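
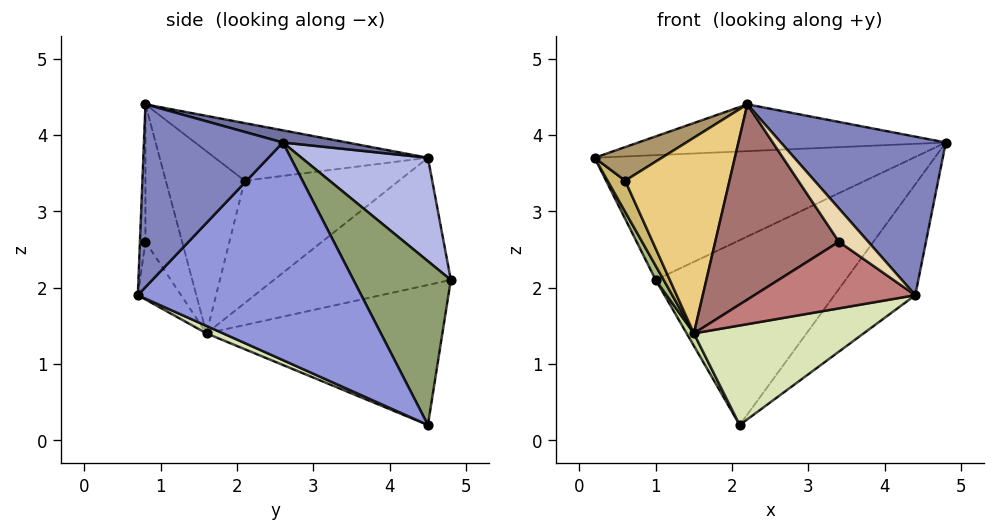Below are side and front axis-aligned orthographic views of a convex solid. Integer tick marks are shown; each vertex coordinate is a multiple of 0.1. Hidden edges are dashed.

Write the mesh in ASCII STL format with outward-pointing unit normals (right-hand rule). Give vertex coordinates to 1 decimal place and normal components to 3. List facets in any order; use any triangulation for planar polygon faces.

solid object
 facet normal 0.044 0.208 0.977
  outer loop
   vertex 2.2 0.8 4.4
   vertex 4.8 2.6 3.9
   vertex 0.2 4.5 3.7
  endloop
 endfacet
 facet normal 0.553 -0.656 0.513
  outer loop
   vertex 4.4 0.7 1.9
   vertex 4.8 2.6 3.9
   vertex 2.2 0.8 4.4
  endloop
 endfacet
 facet normal 0.837 0.303 -0.455
  outer loop
   vertex 4.4 0.7 1.9
   vertex 2.1 4.5 0.2
   vertex 4.8 2.6 3.9
  endloop
 endfacet
 facet normal 0.347 0.875 0.337
  outer loop
   vertex 1.0 4.8 2.1
   vertex 0.2 4.5 3.7
   vertex 4.8 2.6 3.9
  endloop
 endfacet
 facet normal 0.453 0.883 0.123
  outer loop
   vertex 1.0 4.8 2.1
   vertex 4.8 2.6 3.9
   vertex 2.1 4.5 0.2
  endloop
 endfacet
 facet normal -0.891 -0.040 -0.453
  outer loop
   vertex 1.5 1.6 1.4
   vertex 0.2 4.5 3.7
   vertex 1.0 4.8 2.1
  endloop
 endfacet
 facet normal -0.867 -0.027 -0.498
  outer loop
   vertex 1.5 1.6 1.4
   vertex 1.0 4.8 2.1
   vertex 2.1 4.5 0.2
  endloop
 endfacet
 facet normal 0.038 -0.389 -0.921
  outer loop
   vertex 1.5 1.6 1.4
   vertex 2.1 4.5 0.2
   vertex 4.4 0.7 1.9
  endloop
 endfacet
 facet normal -0.631 -0.199 0.750
  outer loop
   vertex 0.6 2.1 3.4
   vertex 2.2 0.8 4.4
   vertex 0.2 4.5 3.7
  endloop
 endfacet
 facet normal -0.916 -0.104 -0.386
  outer loop
   vertex 0.6 2.1 3.4
   vertex 0.2 4.5 3.7
   vertex 1.5 1.6 1.4
  endloop
 endfacet
 facet normal -0.602 -0.796 -0.072
  outer loop
   vertex 0.6 2.1 3.4
   vertex 1.5 1.6 1.4
   vertex 2.2 0.8 4.4
  endloop
 endfacet
 facet normal -0.183 -0.976 -0.122
  outer loop
   vertex 3.4 0.8 2.6
   vertex 4.4 0.7 1.9
   vertex 2.2 0.8 4.4
  endloop
 endfacet
 facet normal -0.279 -0.942 -0.186
  outer loop
   vertex 3.4 0.8 2.6
   vertex 2.2 0.8 4.4
   vertex 1.5 1.6 1.4
  endloop
 endfacet
 facet normal -0.253 -0.941 -0.227
  outer loop
   vertex 3.4 0.8 2.6
   vertex 1.5 1.6 1.4
   vertex 4.4 0.7 1.9
  endloop
 endfacet
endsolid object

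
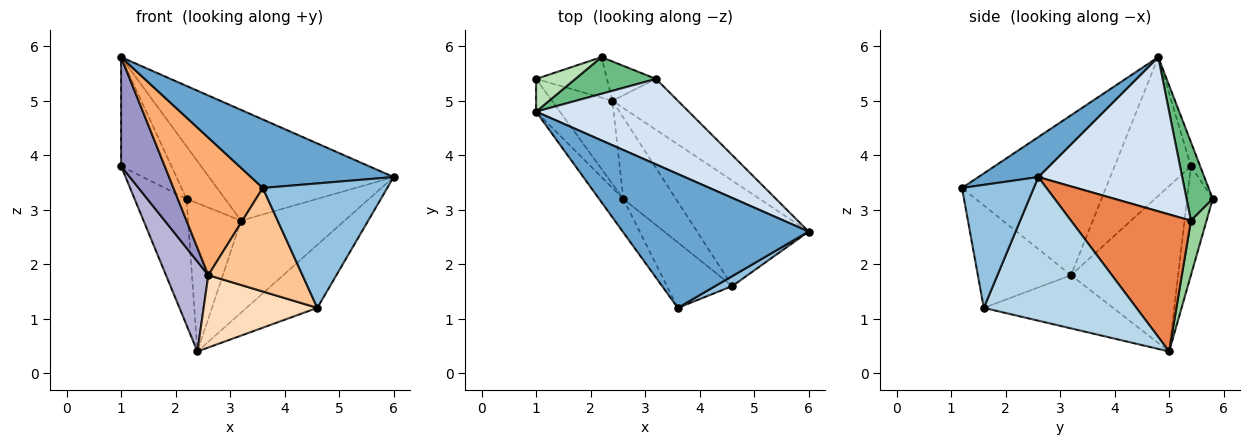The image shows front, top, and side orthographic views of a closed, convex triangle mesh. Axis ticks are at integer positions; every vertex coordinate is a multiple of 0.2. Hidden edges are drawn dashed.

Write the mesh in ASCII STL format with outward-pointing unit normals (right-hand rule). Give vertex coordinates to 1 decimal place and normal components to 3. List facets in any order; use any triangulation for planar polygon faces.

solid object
 facet normal 0.188 -0.447 0.874
  outer loop
   vertex 3.6 1.2 3.4
   vertex 6.0 2.6 3.6
   vertex 1.0 4.8 5.8
  endloop
 endfacet
 facet normal 0.498 -0.864 0.069
  outer loop
   vertex 4.6 1.6 1.2
   vertex 6.0 2.6 3.6
   vertex 3.6 1.2 3.4
  endloop
 endfacet
 facet normal 0.741 0.344 -0.576
  outer loop
   vertex 4.6 1.6 1.2
   vertex 2.4 5.0 0.4
   vertex 6.0 2.6 3.6
  endloop
 endfacet
 facet normal 0.525 0.674 0.520
  outer loop
   vertex 3.2 5.4 2.8
   vertex 1.0 4.8 5.8
   vertex 6.0 2.6 3.6
  endloop
 endfacet
 facet normal 0.712 0.615 -0.340
  outer loop
   vertex 3.2 5.4 2.8
   vertex 6.0 2.6 3.6
   vertex 2.4 5.0 0.4
  endloop
 endfacet
 facet normal -0.842 -0.523 -0.128
  outer loop
   vertex 2.6 3.2 1.8
   vertex 3.6 1.2 3.4
   vertex 1.0 4.8 5.8
  endloop
 endfacet
 facet normal -0.642 -0.648 -0.410
  outer loop
   vertex 2.6 3.2 1.8
   vertex 4.6 1.6 1.2
   vertex 3.6 1.2 3.4
  endloop
 endfacet
 facet normal -0.603 -0.530 -0.596
  outer loop
   vertex 2.6 3.2 1.8
   vertex 2.4 5.0 0.4
   vertex 4.6 1.6 1.2
  endloop
 endfacet
 facet normal 0.487 0.716 0.500
  outer loop
   vertex 2.2 5.8 3.2
   vertex 1.0 4.8 5.8
   vertex 3.2 5.4 2.8
  endloop
 endfacet
 facet normal 0.273 0.930 -0.246
  outer loop
   vertex 2.2 5.8 3.2
   vertex 3.2 5.4 2.8
   vertex 2.4 5.0 0.4
  endloop
 endfacet
 facet normal -0.173 0.943 0.283
  outer loop
   vertex 1.0 5.4 3.8
   vertex 1.0 4.8 5.8
   vertex 2.2 5.8 3.2
  endloop
 endfacet
 facet normal -0.426 0.862 -0.277
  outer loop
   vertex 1.0 5.4 3.8
   vertex 2.2 5.8 3.2
   vertex 2.4 5.0 0.4
  endloop
 endfacet
 facet normal -0.859 -0.491 -0.147
  outer loop
   vertex 1.0 5.4 3.8
   vertex 2.6 3.2 1.8
   vertex 1.0 4.8 5.8
  endloop
 endfacet
 facet normal -0.881 -0.348 -0.322
  outer loop
   vertex 1.0 5.4 3.8
   vertex 2.4 5.0 0.4
   vertex 2.6 3.2 1.8
  endloop
 endfacet
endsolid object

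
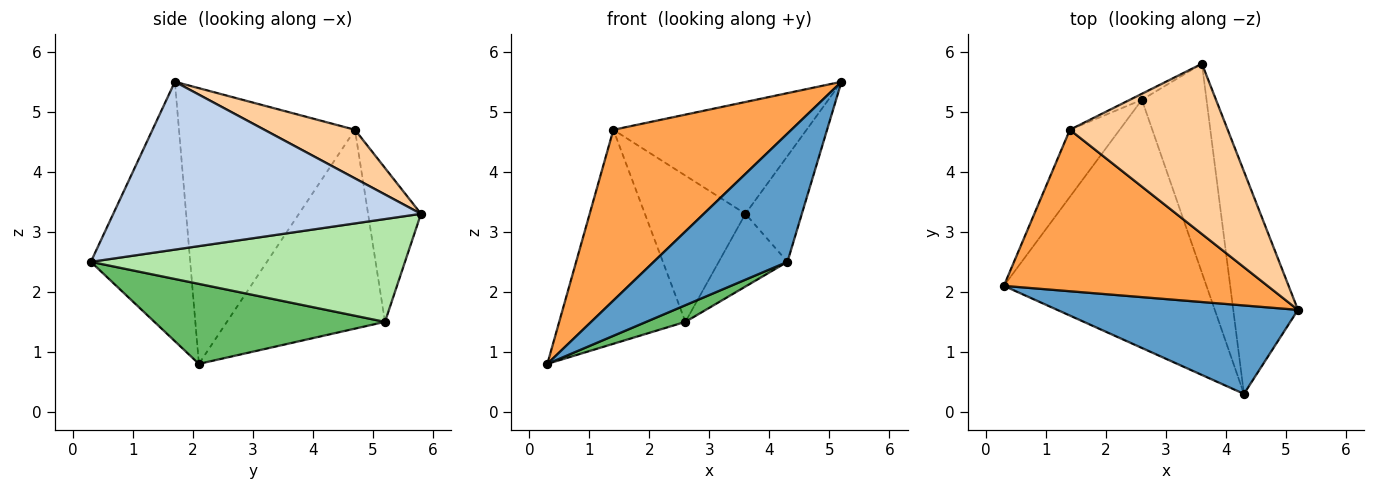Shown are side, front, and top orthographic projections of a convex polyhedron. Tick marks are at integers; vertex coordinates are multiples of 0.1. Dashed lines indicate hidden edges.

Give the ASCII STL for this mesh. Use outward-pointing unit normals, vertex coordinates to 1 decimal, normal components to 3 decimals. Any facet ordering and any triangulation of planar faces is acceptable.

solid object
 facet normal -0.522 -0.702 0.484
  outer loop
   vertex 4.3 0.3 2.5
   vertex 5.2 1.7 5.5
   vertex 0.3 2.1 0.8
  endloop
 endfacet
 facet normal 0.920 0.169 -0.355
  outer loop
   vertex 4.3 0.3 2.5
   vertex 3.6 5.8 3.3
   vertex 5.2 1.7 5.5
  endloop
 endfacet
 facet normal -0.583 -0.590 0.558
  outer loop
   vertex 1.4 4.7 4.7
   vertex 0.3 2.1 0.8
   vertex 5.2 1.7 5.5
  endloop
 endfacet
 facet normal 0.249 0.532 0.809
  outer loop
   vertex 1.4 4.7 4.7
   vertex 5.2 1.7 5.5
   vertex 3.6 5.8 3.3
  endloop
 endfacet
 facet normal 0.367 -0.062 -0.928
  outer loop
   vertex 2.6 5.2 1.5
   vertex 4.3 0.3 2.5
   vertex 0.3 2.1 0.8
  endloop
 endfacet
 facet normal 0.833 0.182 -0.523
  outer loop
   vertex 2.6 5.2 1.5
   vertex 3.6 5.8 3.3
   vertex 4.3 0.3 2.5
  endloop
 endfacet
 facet normal -0.767 0.612 -0.192
  outer loop
   vertex 2.6 5.2 1.5
   vertex 0.3 2.1 0.8
   vertex 1.4 4.7 4.7
  endloop
 endfacet
 facet normal -0.465 0.884 -0.036
  outer loop
   vertex 2.6 5.2 1.5
   vertex 1.4 4.7 4.7
   vertex 3.6 5.8 3.3
  endloop
 endfacet
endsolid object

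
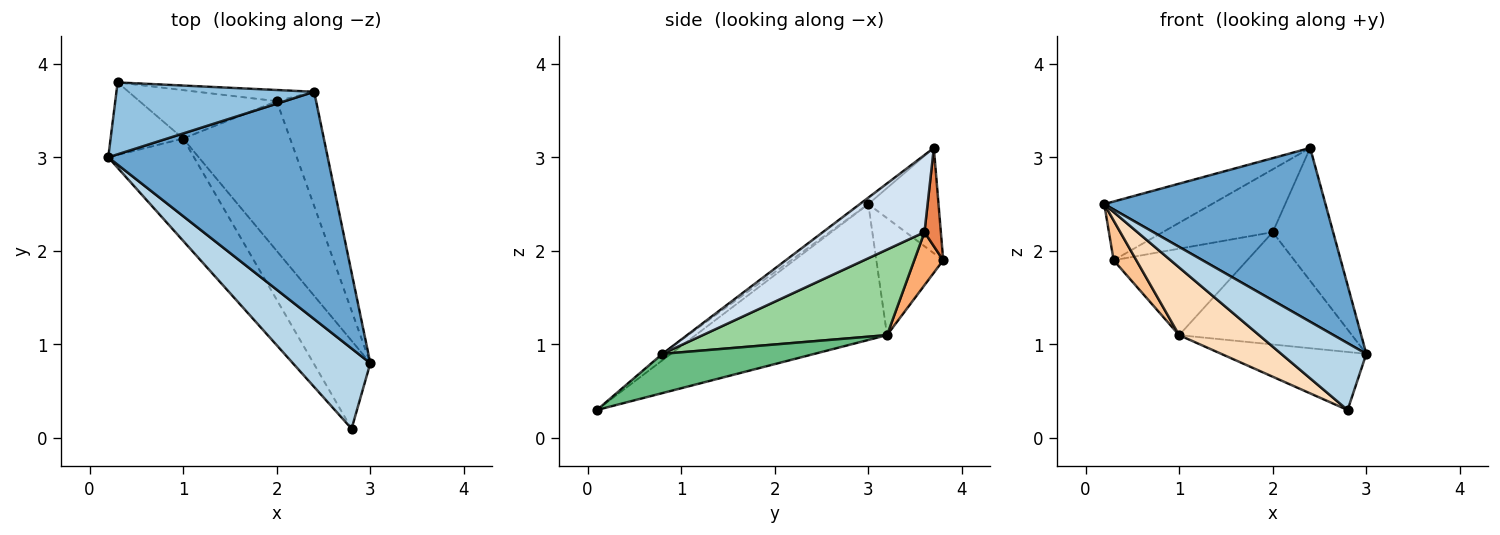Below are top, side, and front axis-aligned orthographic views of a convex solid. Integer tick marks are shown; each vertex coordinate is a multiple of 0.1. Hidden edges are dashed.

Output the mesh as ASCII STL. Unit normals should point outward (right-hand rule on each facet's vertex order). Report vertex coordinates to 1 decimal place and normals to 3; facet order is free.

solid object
 facet normal -0.023 -0.607 0.794
  outer loop
   vertex 2.4 3.7 3.1
   vertex 0.2 3.0 2.5
   vertex 3.0 0.8 0.9
  endloop
 endfacet
 facet normal -0.381 0.585 0.716
  outer loop
   vertex 0.3 3.8 1.9
   vertex 0.2 3.0 2.5
   vertex 2.4 3.7 3.1
  endloop
 endfacet
 facet normal -0.064 -0.639 0.767
  outer loop
   vertex 2.8 0.1 0.3
   vertex 3.0 0.8 0.9
   vertex 0.2 3.0 2.5
  endloop
 endfacet
 facet normal 0.787 0.468 -0.402
  outer loop
   vertex 2.0 3.6 2.2
   vertex 2.4 3.7 3.1
   vertex 3.0 0.8 0.9
  endloop
 endfacet
 facet normal 0.145 0.974 -0.173
  outer loop
   vertex 2.0 3.6 2.2
   vertex 0.3 3.8 1.9
   vertex 2.4 3.7 3.1
  endloop
 endfacet
 facet normal 0.186 0.857 -0.480
  outer loop
   vertex 1.0 3.2 1.1
   vertex 0.3 3.8 1.9
   vertex 2.0 3.6 2.2
  endloop
 endfacet
 facet normal -0.816 -0.278 -0.506
  outer loop
   vertex 1.0 3.2 1.1
   vertex 0.2 3.0 2.5
   vertex 0.3 3.8 1.9
  endloop
 endfacet
 facet normal -0.797 -0.333 -0.503
  outer loop
   vertex 1.0 3.2 1.1
   vertex 2.8 0.1 0.3
   vertex 0.2 3.0 2.5
  endloop
 endfacet
 facet normal 0.500 0.477 -0.723
  outer loop
   vertex 1.0 3.2 1.1
   vertex 3.0 0.8 0.9
   vertex 2.8 0.1 0.3
  endloop
 endfacet
 facet normal 0.539 0.505 -0.674
  outer loop
   vertex 1.0 3.2 1.1
   vertex 2.0 3.6 2.2
   vertex 3.0 0.8 0.9
  endloop
 endfacet
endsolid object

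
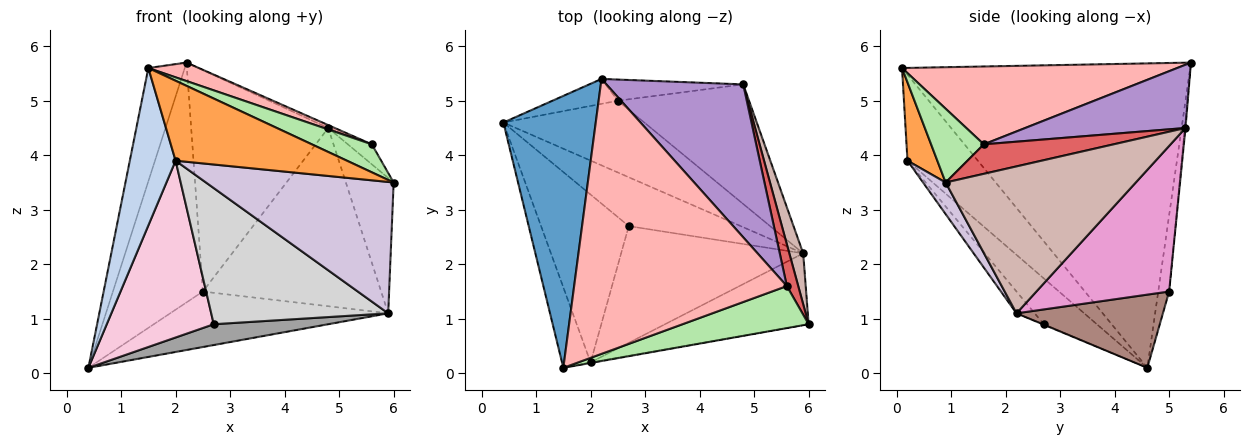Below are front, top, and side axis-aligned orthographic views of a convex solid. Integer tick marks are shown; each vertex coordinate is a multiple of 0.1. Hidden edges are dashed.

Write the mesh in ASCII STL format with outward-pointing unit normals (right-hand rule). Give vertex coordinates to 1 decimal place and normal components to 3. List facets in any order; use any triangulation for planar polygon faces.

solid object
 facet normal -0.950 0.120 0.288
  outer loop
   vertex 2.2 5.4 5.7
   vertex 0.4 4.6 0.1
   vertex 1.5 0.1 5.6
  endloop
 endfacet
 facet normal -0.807 -0.525 -0.268
  outer loop
   vertex 2.0 0.2 3.9
   vertex 1.5 0.1 5.6
   vertex 0.4 4.6 0.1
  endloop
 endfacet
 facet normal 0.172 -0.985 -0.007
  outer loop
   vertex 2.0 0.2 3.9
   vertex 6.0 0.9 3.5
   vertex 1.5 0.1 5.6
  endloop
 endfacet
 facet normal -0.120 0.987 -0.103
  outer loop
   vertex 2.5 5.0 1.5
   vertex 0.4 4.6 0.1
   vertex 2.2 5.4 5.7
  endloop
 endfacet
 facet normal -0.006 0.995 -0.095
  outer loop
   vertex 2.5 5.0 1.5
   vertex 2.2 5.4 5.7
   vertex 4.8 5.3 4.5
  endloop
 endfacet
 facet normal 0.438 -0.498 0.748
  outer loop
   vertex 5.6 1.6 4.2
   vertex 1.5 0.1 5.6
   vertex 6.0 0.9 3.5
  endloop
 endfacet
 facet normal 0.919 0.170 0.355
  outer loop
   vertex 5.6 1.6 4.2
   vertex 6.0 0.9 3.5
   vertex 4.8 5.3 4.5
  endloop
 endfacet
 facet normal 0.343 -0.063 0.937
  outer loop
   vertex 5.6 1.6 4.2
   vertex 2.2 5.4 5.7
   vertex 1.5 0.1 5.6
  endloop
 endfacet
 facet normal 0.420 0.017 0.908
  outer loop
   vertex 5.6 1.6 4.2
   vertex 4.8 5.3 4.5
   vertex 2.2 5.4 5.7
  endloop
 endfacet
 facet normal 0.105 -0.873 -0.477
  outer loop
   vertex 5.9 2.2 1.1
   vertex 6.0 0.9 3.5
   vertex 2.0 0.2 3.9
  endloop
 endfacet
 facet normal 0.380 0.566 -0.732
  outer loop
   vertex 5.9 2.2 1.1
   vertex 0.4 4.6 0.1
   vertex 2.5 5.0 1.5
  endloop
 endfacet
 facet normal 0.966 0.243 0.091
  outer loop
   vertex 5.9 2.2 1.1
   vertex 4.8 5.3 4.5
   vertex 6.0 0.9 3.5
  endloop
 endfacet
 facet normal 0.526 0.706 -0.474
  outer loop
   vertex 5.9 2.2 1.1
   vertex 2.5 5.0 1.5
   vertex 4.8 5.3 4.5
  endloop
 endfacet
 facet normal -0.339 -0.683 -0.648
  outer loop
   vertex 2.7 2.7 0.9
   vertex 2.0 0.2 3.9
   vertex 0.4 4.6 0.1
  endloop
 endfacet
 facet normal -0.004 -0.392 -0.920
  outer loop
   vertex 2.7 2.7 0.9
   vertex 0.4 4.6 0.1
   vertex 5.9 2.2 1.1
  endloop
 endfacet
 facet normal -0.078 -0.757 -0.649
  outer loop
   vertex 2.7 2.7 0.9
   vertex 5.9 2.2 1.1
   vertex 2.0 0.2 3.9
  endloop
 endfacet
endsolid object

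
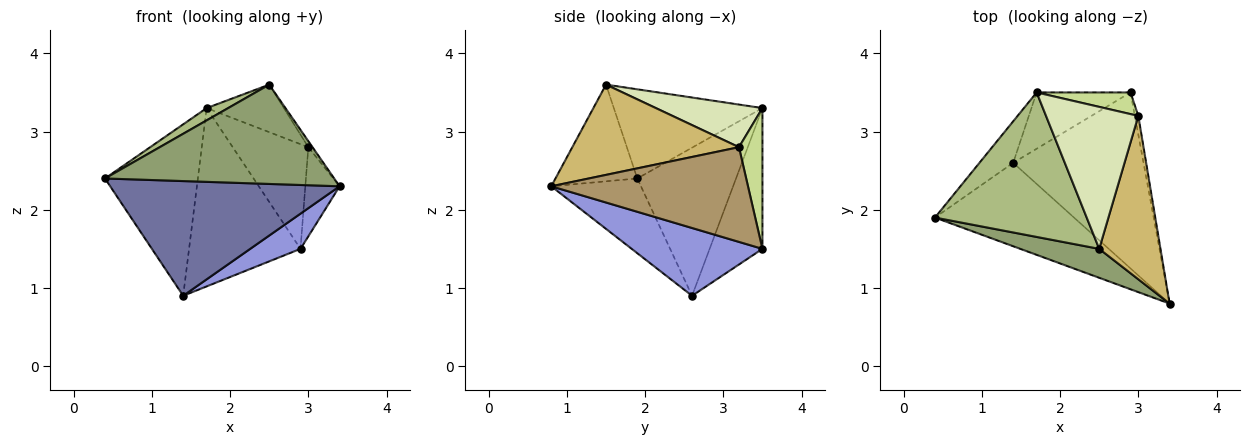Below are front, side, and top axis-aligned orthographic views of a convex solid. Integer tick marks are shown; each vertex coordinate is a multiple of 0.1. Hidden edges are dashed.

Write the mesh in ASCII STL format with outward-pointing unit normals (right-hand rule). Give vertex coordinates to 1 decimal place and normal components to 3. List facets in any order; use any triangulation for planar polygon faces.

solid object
 facet normal -0.301 -0.771 -0.561
  outer loop
   vertex 1.4 2.6 0.9
   vertex 3.4 0.8 2.3
   vertex 0.4 1.9 2.4
  endloop
 endfacet
 facet normal -0.719 0.676 -0.164
  outer loop
   vertex 1.4 2.6 0.9
   vertex 0.4 1.9 2.4
   vertex 1.7 3.5 3.3
  endloop
 endfacet
 facet normal 0.454 -0.175 -0.874
  outer loop
   vertex 2.9 3.5 1.5
   vertex 3.4 0.8 2.3
   vertex 1.4 2.6 0.9
  endloop
 endfacet
 facet normal -0.412 0.869 -0.274
  outer loop
   vertex 2.9 3.5 1.5
   vertex 1.4 2.6 0.9
   vertex 1.7 3.5 3.3
  endloop
 endfacet
 facet normal -0.324 -0.908 0.265
  outer loop
   vertex 2.5 1.5 3.6
   vertex 0.4 1.9 2.4
   vertex 3.4 0.8 2.3
  endloop
 endfacet
 facet normal -0.505 -0.073 0.860
  outer loop
   vertex 2.5 1.5 3.6
   vertex 1.7 3.5 3.3
   vertex 0.4 1.9 2.4
  endloop
 endfacet
 facet normal 0.291 0.937 0.194
  outer loop
   vertex 3.0 3.2 2.8
   vertex 2.9 3.5 1.5
   vertex 1.7 3.5 3.3
  endloop
 endfacet
 facet normal 0.401 0.291 0.869
  outer loop
   vertex 3.0 3.2 2.8
   vertex 1.7 3.5 3.3
   vertex 2.5 1.5 3.6
  endloop
 endfacet
 facet normal 0.985 0.172 -0.036
  outer loop
   vertex 3.0 3.2 2.8
   vertex 3.4 0.8 2.3
   vertex 2.9 3.5 1.5
  endloop
 endfacet
 facet normal 0.827 0.021 0.561
  outer loop
   vertex 3.0 3.2 2.8
   vertex 2.5 1.5 3.6
   vertex 3.4 0.8 2.3
  endloop
 endfacet
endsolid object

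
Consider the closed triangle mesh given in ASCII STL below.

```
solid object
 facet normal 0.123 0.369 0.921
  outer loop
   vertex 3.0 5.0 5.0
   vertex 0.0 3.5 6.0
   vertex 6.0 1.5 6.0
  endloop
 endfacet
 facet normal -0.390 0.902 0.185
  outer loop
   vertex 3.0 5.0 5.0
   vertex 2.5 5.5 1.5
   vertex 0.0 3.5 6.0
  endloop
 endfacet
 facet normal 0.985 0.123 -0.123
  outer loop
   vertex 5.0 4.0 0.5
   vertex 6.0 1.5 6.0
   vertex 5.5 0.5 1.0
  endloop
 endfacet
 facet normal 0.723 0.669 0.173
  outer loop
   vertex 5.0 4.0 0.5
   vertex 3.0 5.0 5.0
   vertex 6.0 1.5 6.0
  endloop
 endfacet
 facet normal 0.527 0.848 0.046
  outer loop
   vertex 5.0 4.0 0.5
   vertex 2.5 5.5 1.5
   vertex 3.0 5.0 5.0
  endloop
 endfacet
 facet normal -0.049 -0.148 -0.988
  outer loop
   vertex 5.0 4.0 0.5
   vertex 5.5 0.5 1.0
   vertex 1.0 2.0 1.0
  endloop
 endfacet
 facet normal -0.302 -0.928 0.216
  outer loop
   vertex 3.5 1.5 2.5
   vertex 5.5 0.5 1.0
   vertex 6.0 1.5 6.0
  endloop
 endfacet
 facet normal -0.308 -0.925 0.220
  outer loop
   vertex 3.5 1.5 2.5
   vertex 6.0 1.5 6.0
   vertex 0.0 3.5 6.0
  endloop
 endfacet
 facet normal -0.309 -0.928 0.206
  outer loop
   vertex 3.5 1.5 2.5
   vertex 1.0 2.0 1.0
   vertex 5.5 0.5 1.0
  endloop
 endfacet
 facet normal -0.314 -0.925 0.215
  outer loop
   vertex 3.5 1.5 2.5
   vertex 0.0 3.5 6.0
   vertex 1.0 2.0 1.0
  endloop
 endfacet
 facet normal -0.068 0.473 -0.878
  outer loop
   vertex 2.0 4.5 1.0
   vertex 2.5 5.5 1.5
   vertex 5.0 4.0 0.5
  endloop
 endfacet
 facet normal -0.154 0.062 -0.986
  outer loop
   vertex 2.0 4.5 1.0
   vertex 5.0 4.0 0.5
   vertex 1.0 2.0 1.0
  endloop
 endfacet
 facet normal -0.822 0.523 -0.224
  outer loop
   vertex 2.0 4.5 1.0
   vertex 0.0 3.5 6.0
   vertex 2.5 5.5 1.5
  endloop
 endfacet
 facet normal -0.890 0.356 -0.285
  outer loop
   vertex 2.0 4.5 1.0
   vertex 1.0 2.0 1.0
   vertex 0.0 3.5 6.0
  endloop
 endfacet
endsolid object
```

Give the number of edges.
21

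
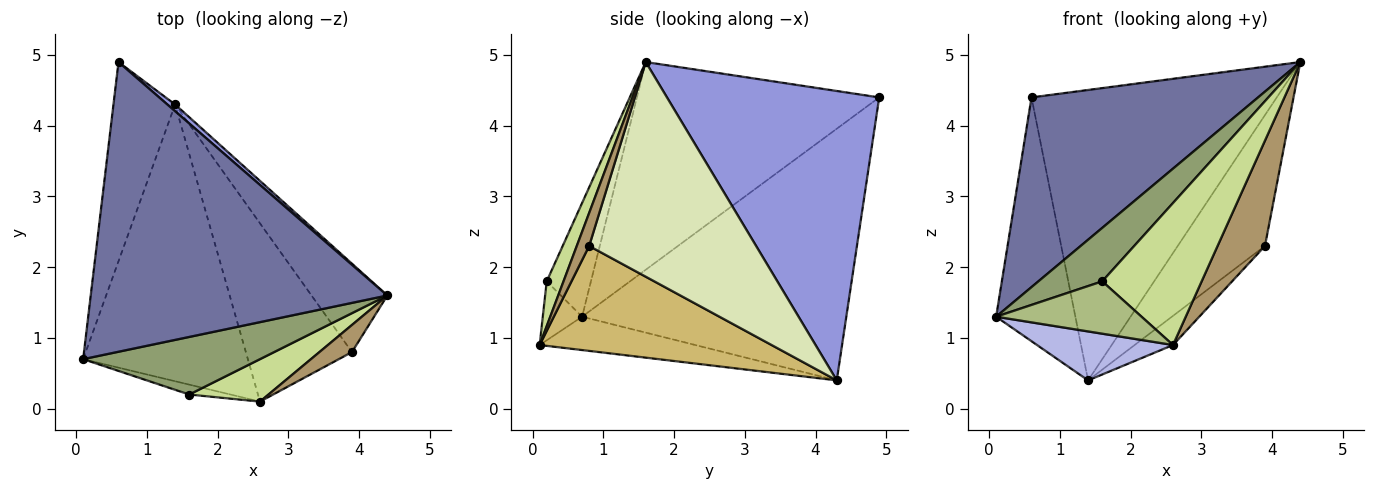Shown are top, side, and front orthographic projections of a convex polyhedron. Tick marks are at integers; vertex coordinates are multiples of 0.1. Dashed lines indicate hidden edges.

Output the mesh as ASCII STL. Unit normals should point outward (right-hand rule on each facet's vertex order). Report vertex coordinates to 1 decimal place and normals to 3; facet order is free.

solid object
 facet normal -0.505 -0.473 0.722
  outer loop
   vertex 0.6 4.9 4.4
   vertex 0.1 0.7 1.3
   vertex 4.4 1.6 4.9
  endloop
 endfacet
 facet normal -0.933 0.280 -0.228
  outer loop
   vertex 1.4 4.3 0.4
   vertex 0.1 0.7 1.3
   vertex 0.6 4.9 4.4
  endloop
 endfacet
 facet normal 0.654 0.756 0.017
  outer loop
   vertex 1.4 4.3 0.4
   vertex 0.6 4.9 4.4
   vertex 4.4 1.6 4.9
  endloop
 endfacet
 facet normal -0.196 -0.171 -0.966
  outer loop
   vertex 2.6 0.1 0.9
   vertex 0.1 0.7 1.3
   vertex 1.4 4.3 0.4
  endloop
 endfacet
 facet normal -0.426 -0.616 0.663
  outer loop
   vertex 1.6 0.2 1.8
   vertex 4.4 1.6 4.9
   vertex 0.1 0.7 1.3
  endloop
 endfacet
 facet normal -0.257 -0.950 -0.180
  outer loop
   vertex 1.6 0.2 1.8
   vertex 0.1 0.7 1.3
   vertex 2.6 0.1 0.9
  endloop
 endfacet
 facet normal 0.160 -0.946 0.283
  outer loop
   vertex 1.6 0.2 1.8
   vertex 2.6 0.1 0.9
   vertex 4.4 1.6 4.9
  endloop
 endfacet
 facet normal 0.846 0.442 -0.299
  outer loop
   vertex 3.9 0.8 2.3
   vertex 1.4 4.3 0.4
   vertex 4.4 1.6 4.9
  endloop
 endfacet
 facet normal 0.245 -0.939 0.242
  outer loop
   vertex 3.9 0.8 2.3
   vertex 4.4 1.6 4.9
   vertex 2.6 0.1 0.9
  endloop
 endfacet
 facet normal 0.698 0.115 -0.706
  outer loop
   vertex 3.9 0.8 2.3
   vertex 2.6 0.1 0.9
   vertex 1.4 4.3 0.4
  endloop
 endfacet
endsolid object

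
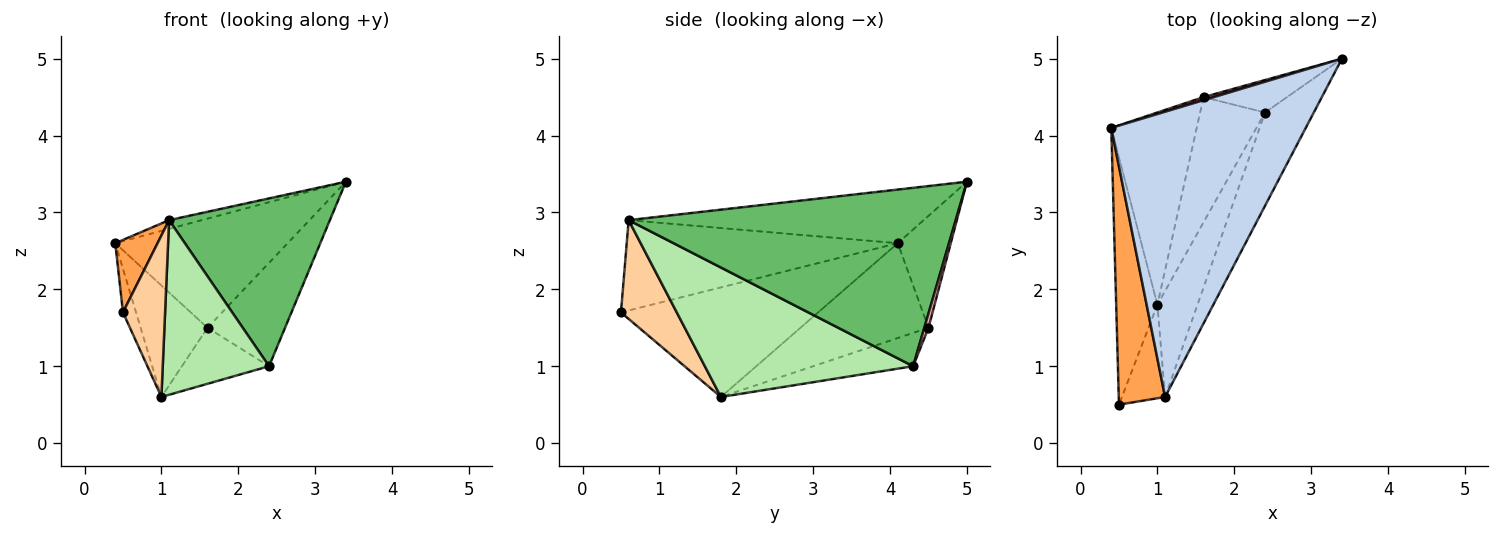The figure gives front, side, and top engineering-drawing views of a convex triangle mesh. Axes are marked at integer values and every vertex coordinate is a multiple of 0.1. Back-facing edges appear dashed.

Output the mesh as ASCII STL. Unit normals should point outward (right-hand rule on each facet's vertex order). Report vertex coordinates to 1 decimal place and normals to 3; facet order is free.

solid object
 facet normal -0.934 0.062 -0.351
  outer loop
   vertex 1.0 1.8 0.6
   vertex 0.5 0.5 1.7
   vertex 0.4 4.1 2.6
  endloop
 endfacet
 facet normal -0.266 0.029 0.964
  outer loop
   vertex 1.1 0.6 2.9
   vertex 3.4 5.0 3.4
   vertex 0.4 4.1 2.6
  endloop
 endfacet
 facet normal -0.881 -0.138 0.452
  outer loop
   vertex 1.1 0.6 2.9
   vertex 0.4 4.1 2.6
   vertex 0.5 0.5 1.7
  endloop
 endfacet
 facet normal 0.754 -0.569 -0.329
  outer loop
   vertex 1.1 0.6 2.9
   vertex 0.5 0.5 1.7
   vertex 1.0 1.8 0.6
  endloop
 endfacet
 facet normal 0.872 -0.429 -0.238
  outer loop
   vertex 1.1 0.6 2.9
   vertex 2.4 4.3 1.0
   vertex 3.4 5.0 3.4
  endloop
 endfacet
 facet normal 0.859 -0.438 -0.266
  outer loop
   vertex 1.1 0.6 2.9
   vertex 1.0 1.8 0.6
   vertex 2.4 4.3 1.0
  endloop
 endfacet
 facet normal -0.294 0.955 0.027
  outer loop
   vertex 1.6 4.5 1.5
   vertex 0.4 4.1 2.6
   vertex 3.4 5.0 3.4
  endloop
 endfacet
 facet normal 0.051 0.953 -0.299
  outer loop
   vertex 1.6 4.5 1.5
   vertex 3.4 5.0 3.4
   vertex 2.4 4.3 1.0
  endloop
 endfacet
 facet normal -0.693 0.362 -0.624
  outer loop
   vertex 1.6 4.5 1.5
   vertex 1.0 1.8 0.6
   vertex 0.4 4.1 2.6
  endloop
 endfacet
 facet normal -0.424 0.370 -0.827
  outer loop
   vertex 1.6 4.5 1.5
   vertex 2.4 4.3 1.0
   vertex 1.0 1.8 0.6
  endloop
 endfacet
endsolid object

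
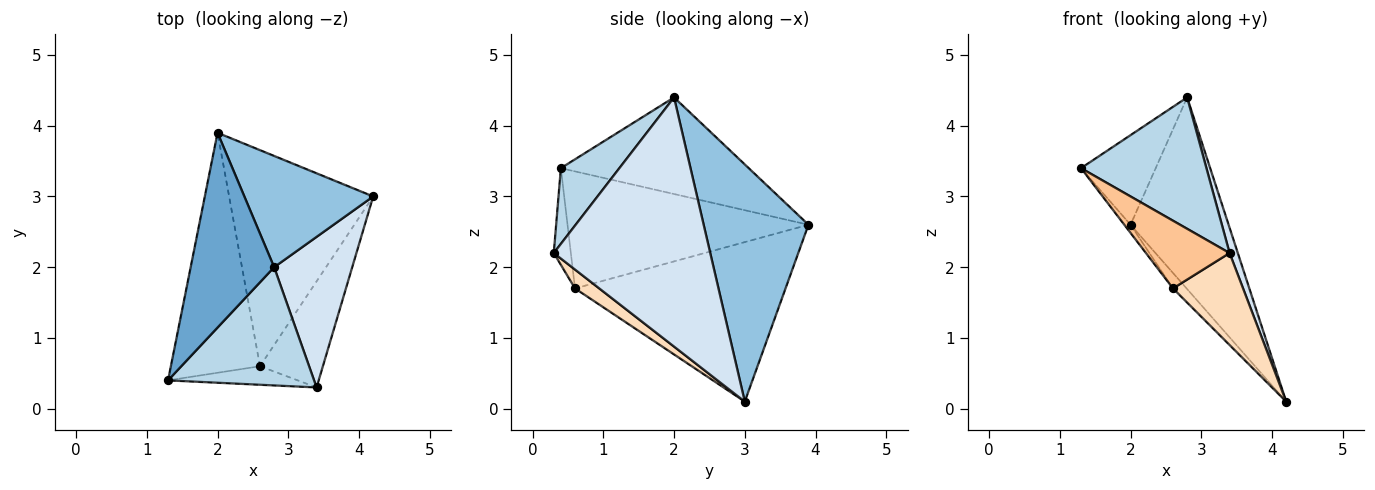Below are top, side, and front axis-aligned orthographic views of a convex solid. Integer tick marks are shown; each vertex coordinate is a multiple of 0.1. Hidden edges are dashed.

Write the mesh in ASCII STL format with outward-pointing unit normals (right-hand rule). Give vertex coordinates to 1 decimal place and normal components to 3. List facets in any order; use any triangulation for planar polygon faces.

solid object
 facet normal -0.725 0.288 0.626
  outer loop
   vertex 2.8 2.0 4.4
   vertex 2.0 3.9 2.6
   vertex 1.3 0.4 3.4
  endloop
 endfacet
 facet normal 0.679 0.635 0.369
  outer loop
   vertex 2.8 2.0 4.4
   vertex 4.2 3.0 0.1
   vertex 2.0 3.9 2.6
  endloop
 endfacet
 facet normal 0.328 -0.702 0.632
  outer loop
   vertex 3.4 0.3 2.2
   vertex 2.8 2.0 4.4
   vertex 1.3 0.4 3.4
  endloop
 endfacet
 facet normal 0.953 -0.050 0.299
  outer loop
   vertex 3.4 0.3 2.2
   vertex 4.2 3.0 0.1
   vertex 2.8 2.0 4.4
  endloop
 endfacet
 facet normal -0.795 0.021 -0.606
  outer loop
   vertex 2.6 0.6 1.7
   vertex 1.3 0.4 3.4
   vertex 2.0 3.9 2.6
  endloop
 endfacet
 facet normal -0.741 0.048 -0.670
  outer loop
   vertex 2.6 0.6 1.7
   vertex 2.0 3.9 2.6
   vertex 4.2 3.0 0.1
  endloop
 endfacet
 facet normal -0.193 -0.946 -0.259
  outer loop
   vertex 2.6 0.6 1.7
   vertex 3.4 0.3 2.2
   vertex 1.3 0.4 3.4
  endloop
 endfacet
 facet normal 0.221 -0.639 -0.737
  outer loop
   vertex 2.6 0.6 1.7
   vertex 4.2 3.0 0.1
   vertex 3.4 0.3 2.2
  endloop
 endfacet
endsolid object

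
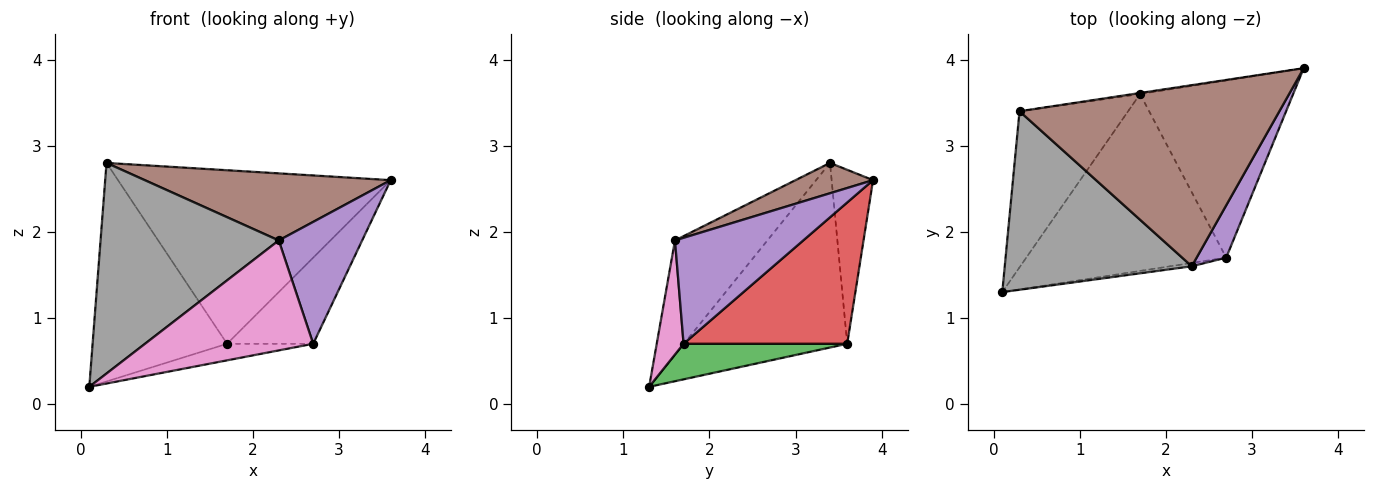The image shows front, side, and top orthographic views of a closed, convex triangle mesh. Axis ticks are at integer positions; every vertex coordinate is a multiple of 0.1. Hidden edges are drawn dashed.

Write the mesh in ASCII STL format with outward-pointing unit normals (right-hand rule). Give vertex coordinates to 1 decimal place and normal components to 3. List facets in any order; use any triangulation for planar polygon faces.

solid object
 facet normal -0.703 0.579 -0.413
  outer loop
   vertex 1.7 3.6 0.7
   vertex 0.1 1.3 0.2
   vertex 0.3 3.4 2.8
  endloop
 endfacet
 facet normal -0.150 0.989 -0.006
  outer loop
   vertex 1.7 3.6 0.7
   vertex 0.3 3.4 2.8
   vertex 3.6 3.9 2.6
  endloop
 endfacet
 facet normal 0.174 0.092 -0.980
  outer loop
   vertex 1.7 3.6 0.7
   vertex 2.7 1.7 0.7
   vertex 0.1 1.3 0.2
  endloop
 endfacet
 facet normal 0.639 0.336 -0.692
  outer loop
   vertex 1.7 3.6 0.7
   vertex 3.6 3.9 2.6
   vertex 2.7 1.7 0.7
  endloop
 endfacet
 facet normal 0.816 -0.531 0.228
  outer loop
   vertex 2.3 1.6 1.9
   vertex 2.7 1.7 0.7
   vertex 3.6 3.9 2.6
  endloop
 endfacet
 facet normal 0.109 -0.345 0.932
  outer loop
   vertex 2.3 1.6 1.9
   vertex 3.6 3.9 2.6
   vertex 0.3 3.4 2.8
  endloop
 endfacet
 facet normal 0.158 -0.987 -0.030
  outer loop
   vertex 2.3 1.6 1.9
   vertex 0.1 1.3 0.2
   vertex 2.7 1.7 0.7
  endloop
 endfacet
 facet normal -0.368 -0.709 0.601
  outer loop
   vertex 2.3 1.6 1.9
   vertex 0.3 3.4 2.8
   vertex 0.1 1.3 0.2
  endloop
 endfacet
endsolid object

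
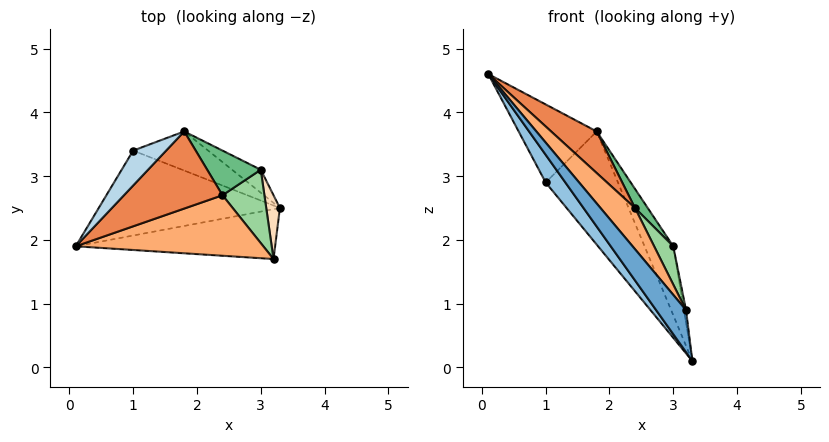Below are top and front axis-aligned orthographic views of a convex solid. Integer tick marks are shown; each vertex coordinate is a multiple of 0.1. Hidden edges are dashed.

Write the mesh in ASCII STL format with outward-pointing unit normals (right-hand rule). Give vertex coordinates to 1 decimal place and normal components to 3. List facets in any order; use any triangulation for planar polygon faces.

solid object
 facet normal -0.690 -0.467 -0.553
  outer loop
   vertex 3.2 1.7 0.9
   vertex 0.1 1.9 4.6
   vertex 3.3 2.5 0.1
  endloop
 endfacet
 facet normal -0.788 -0.191 -0.586
  outer loop
   vertex 1.0 3.4 2.9
   vertex 3.3 2.5 0.1
   vertex 0.1 1.9 4.6
  endloop
 endfacet
 facet normal -0.600 0.730 0.326
  outer loop
   vertex 1.0 3.4 2.9
   vertex 0.1 1.9 4.6
   vertex 1.8 3.7 3.7
  endloop
 endfacet
 facet normal -0.028 0.945 -0.327
  outer loop
   vertex 1.0 3.4 2.9
   vertex 1.8 3.7 3.7
   vertex 3.3 2.5 0.1
  endloop
 endfacet
 facet normal 0.696 -0.341 0.632
  outer loop
   vertex 2.4 2.7 2.5
   vertex 1.8 3.7 3.7
   vertex 0.1 1.9 4.6
  endloop
 endfacet
 facet normal 0.689 -0.408 0.599
  outer loop
   vertex 2.4 2.7 2.5
   vertex 0.1 1.9 4.6
   vertex 3.2 1.7 0.9
  endloop
 endfacet
 facet normal 0.000 0.949 -0.316
  outer loop
   vertex 3.0 3.1 1.9
   vertex 3.3 2.5 0.1
   vertex 1.8 3.7 3.7
  endloop
 endfacet
 facet normal 0.988 0.031 0.154
  outer loop
   vertex 3.0 3.1 1.9
   vertex 3.2 1.7 0.9
   vertex 3.3 2.5 0.1
  endloop
 endfacet
 facet normal 0.763 -0.254 0.594
  outer loop
   vertex 3.0 3.1 1.9
   vertex 1.8 3.7 3.7
   vertex 2.4 2.7 2.5
  endloop
 endfacet
 facet normal 0.767 -0.297 0.569
  outer loop
   vertex 3.0 3.1 1.9
   vertex 2.4 2.7 2.5
   vertex 3.2 1.7 0.9
  endloop
 endfacet
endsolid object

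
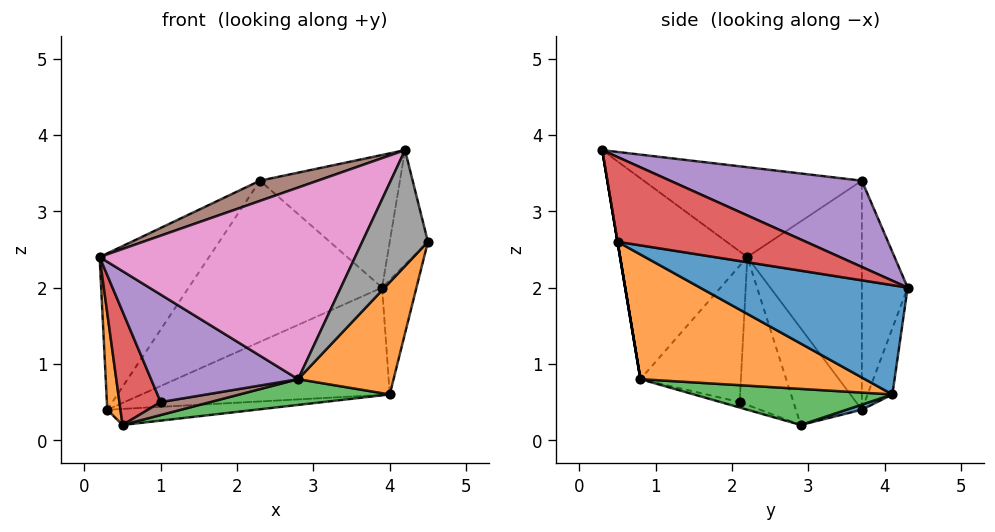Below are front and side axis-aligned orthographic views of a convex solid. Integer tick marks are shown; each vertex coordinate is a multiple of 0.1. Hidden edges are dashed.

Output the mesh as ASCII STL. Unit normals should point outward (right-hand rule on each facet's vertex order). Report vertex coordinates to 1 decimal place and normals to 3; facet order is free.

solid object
 facet normal 0.985 0.163 0.047
  outer loop
   vertex 4.0 4.1 0.6
   vertex 3.9 4.3 2.0
   vertex 4.5 0.5 2.6
  endloop
 endfacet
 facet normal 0.672 -0.286 -0.683
  outer loop
   vertex 2.8 0.8 0.8
   vertex 4.0 4.1 0.6
   vertex 4.5 0.5 2.6
  endloop
 endfacet
 facet normal 0.151 -0.115 -0.982
  outer loop
   vertex 2.8 0.8 0.8
   vertex 0.5 2.9 0.2
   vertex 4.0 4.1 0.6
  endloop
 endfacet
 facet normal 0.944 0.191 0.268
  outer loop
   vertex 4.2 0.3 3.8
   vertex 4.5 0.5 2.6
   vertex 3.9 4.3 2.0
  endloop
 endfacet
 facet normal 0.523 0.382 0.762
  outer loop
   vertex 4.2 0.3 3.8
   vertex 3.9 4.3 2.0
   vertex 2.3 3.7 3.4
  endloop
 endfacet
 facet normal -0.370 -0.098 0.924
  outer loop
   vertex 4.2 0.3 3.8
   vertex 2.3 3.7 3.4
   vertex 0.2 2.2 2.4
  endloop
 endfacet
 facet normal -0.445 -0.894 0.059
  outer loop
   vertex 4.2 0.3 3.8
   vertex 0.2 2.2 2.4
   vertex 2.8 0.8 0.8
  endloop
 endfacet
 facet normal 0.000 -0.986 -0.164
  outer loop
   vertex 4.2 0.3 3.8
   vertex 2.8 0.8 0.8
   vertex 4.5 0.5 2.6
  endloop
 endfacet
 facet normal -0.228 0.962 0.152
  outer loop
   vertex 0.3 3.7 0.4
   vertex 2.3 3.7 3.4
   vertex 3.9 4.3 2.0
  endloop
 endfacet
 facet normal -0.098 0.984 -0.148
  outer loop
   vertex 0.3 3.7 0.4
   vertex 3.9 4.3 2.0
   vertex 4.0 4.1 0.6
  endloop
 endfacet
 facet normal 0.025 0.248 -0.968
  outer loop
   vertex 0.3 3.7 0.4
   vertex 4.0 4.1 0.6
   vertex 0.5 2.9 0.2
  endloop
 endfacet
 facet normal -0.962 -0.192 -0.192
  outer loop
   vertex 0.3 3.7 0.4
   vertex 0.5 2.9 0.2
   vertex 0.2 2.2 2.4
  endloop
 endfacet
 facet normal -0.651 0.622 0.434
  outer loop
   vertex 0.3 3.7 0.4
   vertex 0.2 2.2 2.4
   vertex 2.3 3.7 3.4
  endloop
 endfacet
 facet normal -0.759 -0.583 -0.289
  outer loop
   vertex 1.0 2.1 0.5
   vertex 0.2 2.2 2.4
   vertex 0.5 2.9 0.2
  endloop
 endfacet
 facet normal -0.554 -0.811 -0.190
  outer loop
   vertex 1.0 2.1 0.5
   vertex 2.8 0.8 0.8
   vertex 0.2 2.2 2.4
  endloop
 endfacet
 facet normal -0.168 -0.436 -0.884
  outer loop
   vertex 1.0 2.1 0.5
   vertex 0.5 2.9 0.2
   vertex 2.8 0.8 0.8
  endloop
 endfacet
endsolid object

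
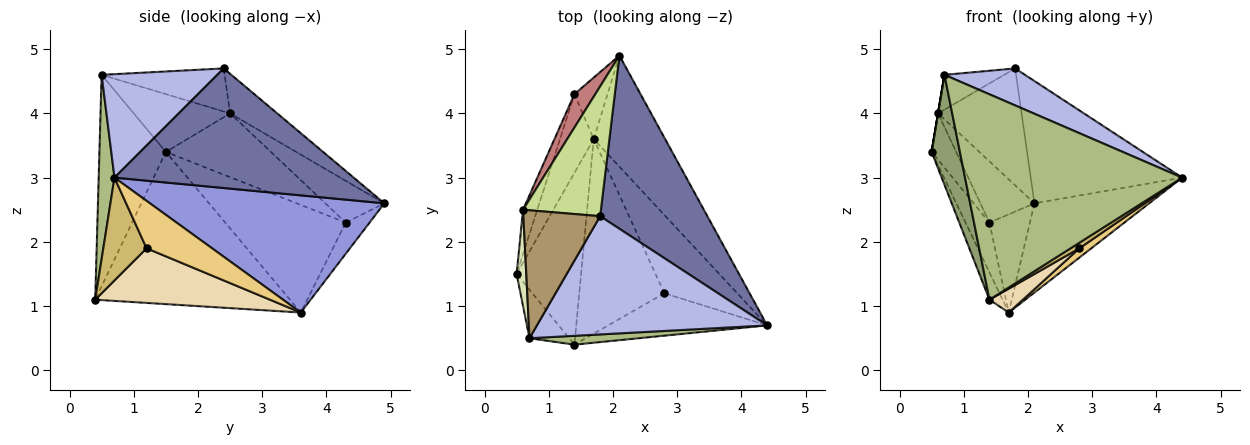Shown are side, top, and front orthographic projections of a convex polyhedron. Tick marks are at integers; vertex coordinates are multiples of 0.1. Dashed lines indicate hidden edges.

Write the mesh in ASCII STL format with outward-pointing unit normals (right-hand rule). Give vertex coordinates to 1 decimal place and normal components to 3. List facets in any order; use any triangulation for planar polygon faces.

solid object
 facet normal 0.674 0.426 0.604
  outer loop
   vertex 1.8 2.4 4.7
   vertex 4.4 0.7 3.0
   vertex 2.1 4.9 2.6
  endloop
 endfacet
 facet normal -0.919 0.062 -0.389
  outer loop
   vertex 1.7 3.6 0.9
   vertex 1.4 0.4 1.1
   vertex 0.5 1.5 3.4
  endloop
 endfacet
 facet normal 0.788 0.386 -0.480
  outer loop
   vertex 1.7 3.6 0.9
   vertex 2.1 4.9 2.6
   vertex 4.4 0.7 3.0
  endloop
 endfacet
 facet normal 0.394 -0.274 0.877
  outer loop
   vertex 0.7 0.5 4.6
   vertex 4.4 0.7 3.0
   vertex 1.8 2.4 4.7
  endloop
 endfacet
 facet normal -0.907 -0.386 -0.170
  outer loop
   vertex 0.7 0.5 4.6
   vertex 0.5 1.5 3.4
   vertex 1.4 0.4 1.1
  endloop
 endfacet
 facet normal 0.072 -0.996 0.043
  outer loop
   vertex 0.7 0.5 4.6
   vertex 1.4 0.4 1.1
   vertex 4.4 0.7 3.0
  endloop
 endfacet
 facet normal -0.353 0.626 0.695
  outer loop
   vertex 0.6 2.5 4.0
   vertex 1.8 2.4 4.7
   vertex 2.1 4.9 2.6
  endloop
 endfacet
 facet normal -0.986 0.000 0.164
  outer loop
   vertex 0.6 2.5 4.0
   vertex 0.5 1.5 3.4
   vertex 0.7 0.5 4.6
  endloop
 endfacet
 facet normal -0.476 0.231 0.849
  outer loop
   vertex 0.6 2.5 4.0
   vertex 0.7 0.5 4.6
   vertex 1.8 2.4 4.7
  endloop
 endfacet
 facet normal 0.540 -0.110 -0.835
  outer loop
   vertex 2.8 1.2 1.9
   vertex 4.4 0.7 3.0
   vertex 1.4 0.4 1.1
  endloop
 endfacet
 facet normal 0.543 -0.099 -0.834
  outer loop
   vertex 2.8 1.2 1.9
   vertex 1.7 3.6 0.9
   vertex 4.4 0.7 3.0
  endloop
 endfacet
 facet normal 0.537 -0.103 -0.837
  outer loop
   vertex 2.8 1.2 1.9
   vertex 1.4 0.4 1.1
   vertex 1.7 3.6 0.9
  endloop
 endfacet
 facet normal -0.447 0.758 -0.475
  outer loop
   vertex 1.4 4.3 2.3
   vertex 2.1 4.9 2.6
   vertex 1.7 3.6 0.9
  endloop
 endfacet
 facet normal -0.692 0.634 0.346
  outer loop
   vertex 1.4 4.3 2.3
   vertex 0.6 2.5 4.0
   vertex 2.1 4.9 2.6
  endloop
 endfacet
 facet normal -0.938 0.186 -0.294
  outer loop
   vertex 1.4 4.3 2.3
   vertex 1.7 3.6 0.9
   vertex 0.5 1.5 3.4
  endloop
 endfacet
 facet normal -0.952 0.222 -0.212
  outer loop
   vertex 1.4 4.3 2.3
   vertex 0.5 1.5 3.4
   vertex 0.6 2.5 4.0
  endloop
 endfacet
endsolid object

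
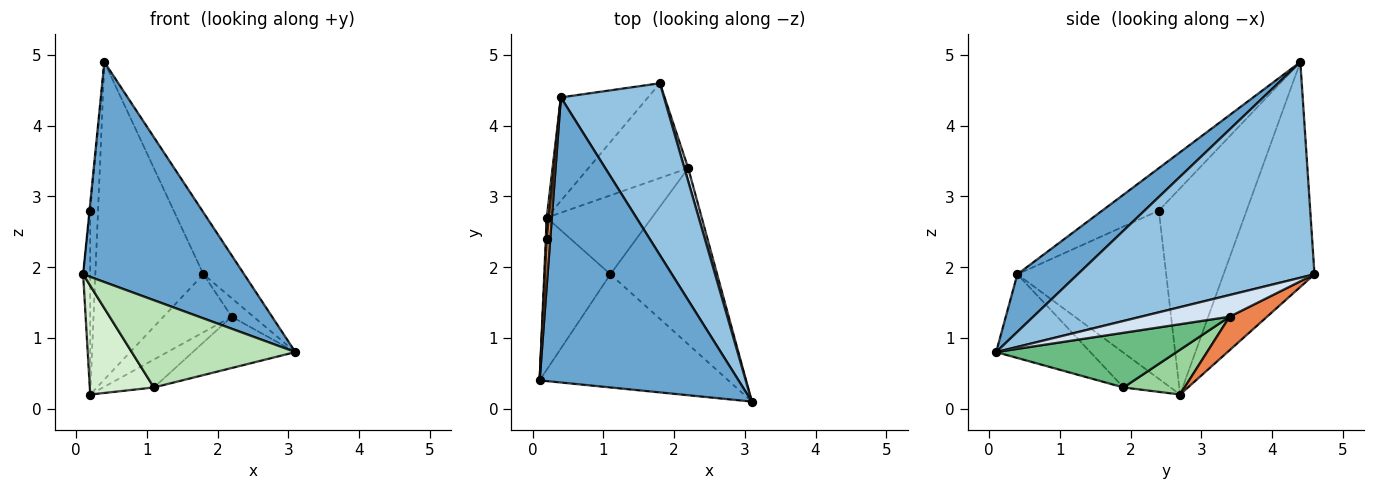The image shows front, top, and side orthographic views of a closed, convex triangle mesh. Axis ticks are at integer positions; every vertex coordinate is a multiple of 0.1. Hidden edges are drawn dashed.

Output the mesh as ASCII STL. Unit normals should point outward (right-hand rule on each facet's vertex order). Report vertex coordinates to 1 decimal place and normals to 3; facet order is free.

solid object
 facet normal 0.223 -0.596 0.772
  outer loop
   vertex 0.4 4.4 4.9
   vertex 0.1 0.4 1.9
   vertex 3.1 0.1 0.8
  endloop
 endfacet
 facet normal 0.892 0.153 0.426
  outer loop
   vertex 0.4 4.4 4.9
   vertex 3.1 0.1 0.8
   vertex 1.8 4.6 1.9
  endloop
 endfacet
 facet normal -0.625 0.742 -0.242
  outer loop
   vertex 0.2 2.7 0.2
   vertex 0.4 4.4 4.9
   vertex 1.8 4.6 1.9
  endloop
 endfacet
 facet normal 0.957 0.236 0.167
  outer loop
   vertex 2.2 3.4 1.3
   vertex 1.8 4.6 1.9
   vertex 3.1 0.1 0.8
  endloop
 endfacet
 facet normal 0.275 0.502 -0.820
  outer loop
   vertex 2.2 3.4 1.3
   vertex 0.2 2.7 0.2
   vertex 1.8 4.6 1.9
  endloop
 endfacet
 facet normal -0.996 0.012 0.083
  outer loop
   vertex 0.2 2.4 2.8
   vertex 0.1 0.4 1.9
   vertex 0.4 4.4 4.9
  endloop
 endfacet
 facet normal -0.999 0.047 0.005
  outer loop
   vertex 0.2 2.4 2.8
   vertex 0.2 2.7 0.2
   vertex 0.1 0.4 1.9
  endloop
 endfacet
 facet normal -0.996 0.089 0.010
  outer loop
   vertex 0.2 2.4 2.8
   vertex 0.4 4.4 4.9
   vertex 0.2 2.7 0.2
  endloop
 endfacet
 facet normal 0.441 0.251 -0.862
  outer loop
   vertex 1.1 1.9 0.3
   vertex 2.2 3.4 1.3
   vertex 3.1 0.1 0.8
  endloop
 endfacet
 facet normal 0.373 0.310 -0.875
  outer loop
   vertex 1.1 1.9 0.3
   vertex 0.2 2.7 0.2
   vertex 2.2 3.4 1.3
  endloop
 endfacet
 facet normal -0.332 -0.576 -0.747
  outer loop
   vertex 1.1 1.9 0.3
   vertex 3.1 0.1 0.8
   vertex 0.1 0.4 1.9
  endloop
 endfacet
 facet normal -0.393 -0.535 -0.748
  outer loop
   vertex 1.1 1.9 0.3
   vertex 0.1 0.4 1.9
   vertex 0.2 2.7 0.2
  endloop
 endfacet
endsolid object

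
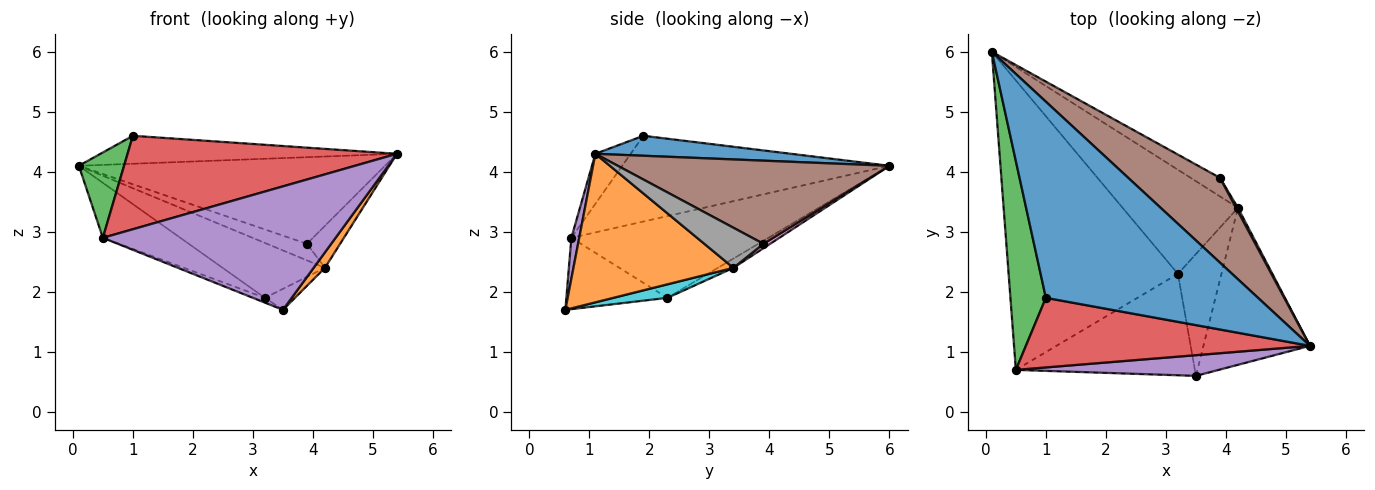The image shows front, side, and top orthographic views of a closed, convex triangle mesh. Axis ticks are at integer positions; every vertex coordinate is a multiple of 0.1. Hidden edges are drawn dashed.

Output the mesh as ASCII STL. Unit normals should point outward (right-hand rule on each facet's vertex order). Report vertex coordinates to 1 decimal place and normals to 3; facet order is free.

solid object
 facet normal 0.093 0.141 0.986
  outer loop
   vertex 1.0 1.9 4.6
   vertex 5.4 1.1 4.3
   vertex 0.1 6.0 4.1
  endloop
 endfacet
 facet normal 0.811 -0.057 -0.582
  outer loop
   vertex 4.2 3.4 2.4
   vertex 5.4 1.1 4.3
   vertex 3.5 0.6 1.7
  endloop
 endfacet
 facet normal -0.913 -0.154 0.378
  outer loop
   vertex 0.5 0.7 2.9
   vertex 1.0 1.9 4.6
   vertex 0.1 6.0 4.1
  endloop
 endfacet
 facet normal -0.105 -0.798 0.594
  outer loop
   vertex 0.5 0.7 2.9
   vertex 5.4 1.1 4.3
   vertex 1.0 1.9 4.6
  endloop
 endfacet
 facet normal 0.033 -0.986 0.165
  outer loop
   vertex 0.5 0.7 2.9
   vertex 3.5 0.6 1.7
   vertex 5.4 1.1 4.3
  endloop
 endfacet
 facet normal 0.536 0.603 0.591
  outer loop
   vertex 3.9 3.9 2.8
   vertex 0.1 6.0 4.1
   vertex 5.4 1.1 4.3
  endloop
 endfacet
 facet normal 0.111 0.661 -0.742
  outer loop
   vertex 3.9 3.9 2.8
   vertex 4.2 3.4 2.4
   vertex 0.1 6.0 4.1
  endloop
 endfacet
 facet normal 0.871 0.489 0.042
  outer loop
   vertex 3.9 3.9 2.8
   vertex 5.4 1.1 4.3
   vertex 4.2 3.4 2.4
  endloop
 endfacet
 facet normal -0.071 0.465 -0.882
  outer loop
   vertex 3.2 2.3 1.9
   vertex 0.1 6.0 4.1
   vertex 4.2 3.4 2.4
  endloop
 endfacet
 facet normal 0.292 0.162 -0.942
  outer loop
   vertex 3.2 2.3 1.9
   vertex 4.2 3.4 2.4
   vertex 3.5 0.6 1.7
  endloop
 endfacet
 facet normal -0.429 0.169 -0.888
  outer loop
   vertex 3.2 2.3 1.9
   vertex 0.5 0.7 2.9
   vertex 0.1 6.0 4.1
  endloop
 endfacet
 facet normal -0.370 0.044 -0.928
  outer loop
   vertex 3.2 2.3 1.9
   vertex 3.5 0.6 1.7
   vertex 0.5 0.7 2.9
  endloop
 endfacet
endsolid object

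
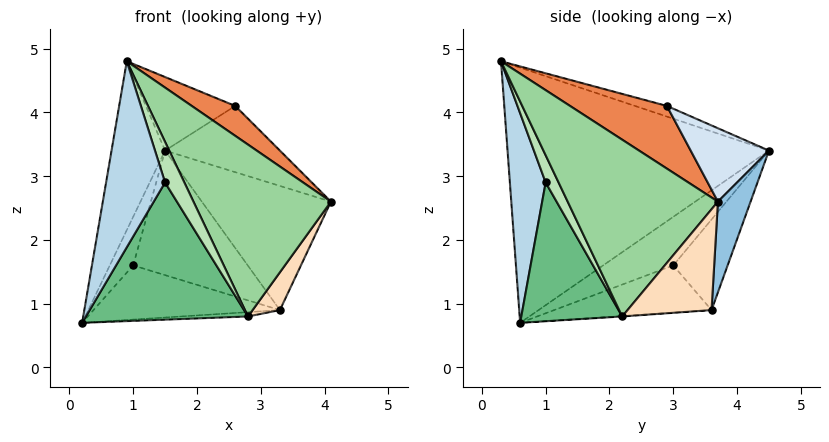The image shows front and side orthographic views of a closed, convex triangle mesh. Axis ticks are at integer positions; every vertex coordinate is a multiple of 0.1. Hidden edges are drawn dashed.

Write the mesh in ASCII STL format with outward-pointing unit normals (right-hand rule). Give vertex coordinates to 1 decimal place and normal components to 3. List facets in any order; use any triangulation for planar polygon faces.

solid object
 facet normal -0.964 0.197 0.179
  outer loop
   vertex 0.9 0.3 4.8
   vertex 1.5 4.5 3.4
   vertex 0.2 0.6 0.7
  endloop
 endfacet
 facet normal 0.242 0.955 -0.170
  outer loop
   vertex 3.3 3.6 0.9
   vertex 1.5 4.5 3.4
   vertex 4.1 3.7 2.6
  endloop
 endfacet
 facet normal 0.513 -0.845 -0.149
  outer loop
   vertex 1.5 1.0 2.9
   vertex 0.9 0.3 4.8
   vertex 0.2 0.6 0.7
  endloop
 endfacet
 facet normal 0.397 0.583 0.708
  outer loop
   vertex 2.6 2.9 4.1
   vertex 4.1 3.7 2.6
   vertex 1.5 4.5 3.4
  endloop
 endfacet
 facet normal 0.750 -0.337 0.570
  outer loop
   vertex 2.6 2.9 4.1
   vertex 0.9 0.3 4.8
   vertex 4.1 3.7 2.6
  endloop
 endfacet
 facet normal -0.118 0.329 0.937
  outer loop
   vertex 2.6 2.9 4.1
   vertex 1.5 4.5 3.4
   vertex 0.9 0.3 4.8
  endloop
 endfacet
 facet normal -0.007 0.074 -0.997
  outer loop
   vertex 2.8 2.2 0.8
   vertex 0.2 0.6 0.7
   vertex 3.3 3.6 0.9
  endloop
 endfacet
 facet normal 0.874 -0.284 -0.395
  outer loop
   vertex 2.8 2.2 0.8
   vertex 3.3 3.6 0.9
   vertex 4.1 3.7 2.6
  endloop
 endfacet
 facet normal 0.522 -0.839 -0.156
  outer loop
   vertex 2.8 2.2 0.8
   vertex 1.5 1.0 2.9
   vertex 0.2 0.6 0.7
  endloop
 endfacet
 facet normal 0.737 -0.675 0.030
  outer loop
   vertex 2.8 2.2 0.8
   vertex 4.1 3.7 2.6
   vertex 0.9 0.3 4.8
  endloop
 endfacet
 facet normal 0.552 -0.824 -0.129
  outer loop
   vertex 2.8 2.2 0.8
   vertex 0.9 0.3 4.8
   vertex 1.5 1.0 2.9
  endloop
 endfacet
 facet normal -0.949 0.316 0.000
  outer loop
   vertex 1.0 3.0 1.6
   vertex 0.2 0.6 0.7
   vertex 1.5 4.5 3.4
  endloop
 endfacet
 facet normal -0.364 0.431 -0.826
  outer loop
   vertex 1.0 3.0 1.6
   vertex 3.3 3.6 0.9
   vertex 0.2 0.6 0.7
  endloop
 endfacet
 facet normal -0.362 0.763 -0.535
  outer loop
   vertex 1.0 3.0 1.6
   vertex 1.5 4.5 3.4
   vertex 3.3 3.6 0.9
  endloop
 endfacet
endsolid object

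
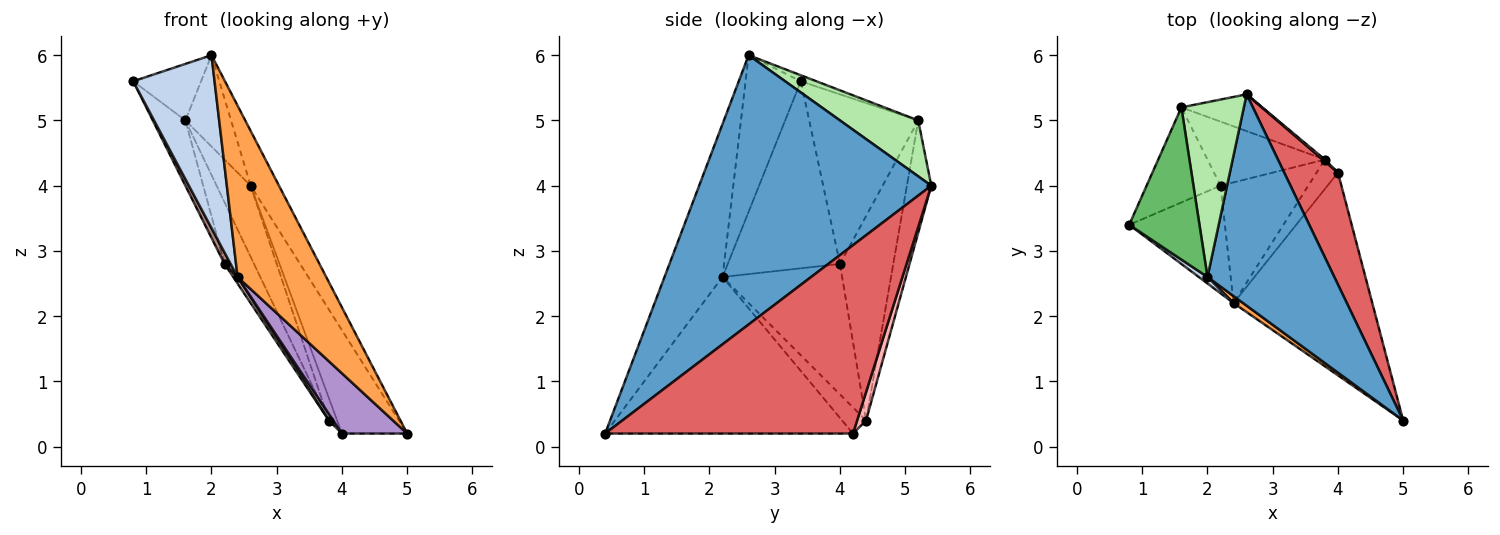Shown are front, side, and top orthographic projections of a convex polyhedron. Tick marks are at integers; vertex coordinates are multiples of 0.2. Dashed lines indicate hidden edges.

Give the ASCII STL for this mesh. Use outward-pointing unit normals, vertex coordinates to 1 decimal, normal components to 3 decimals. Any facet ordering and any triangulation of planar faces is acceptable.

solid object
 facet normal 0.899 0.110 0.423
  outer loop
   vertex 2.0 2.6 6.0
   vertex 5.0 0.4 0.2
   vertex 2.6 5.4 4.0
  endloop
 endfacet
 facet normal -0.562 -0.827 0.031
  outer loop
   vertex 2.4 2.2 2.6
   vertex 2.0 2.6 6.0
   vertex 0.8 3.4 5.6
  endloop
 endfacet
 facet normal -0.548 -0.836 0.034
  outer loop
   vertex 2.4 2.2 2.6
   vertex 5.0 0.4 0.2
   vertex 2.0 2.6 6.0
  endloop
 endfacet
 facet normal -0.537 0.749 -0.387
  outer loop
   vertex 1.6 5.2 5.0
   vertex 2.6 5.4 4.0
   vertex 3.8 4.4 0.4
  endloop
 endfacet
 facet normal -0.080 0.347 0.934
  outer loop
   vertex 1.6 5.2 5.0
   vertex 0.8 3.4 5.6
   vertex 2.0 2.6 6.0
  endloop
 endfacet
 facet normal 0.622 0.363 0.694
  outer loop
   vertex 1.6 5.2 5.0
   vertex 2.0 2.6 6.0
   vertex 2.6 5.4 4.0
  endloop
 endfacet
 facet normal 0.932 0.245 0.266
  outer loop
   vertex 4.0 4.2 0.2
   vertex 2.6 5.4 4.0
   vertex 5.0 0.4 0.2
  endloop
 endfacet
 facet normal 0.734 0.677 0.056
  outer loop
   vertex 4.0 4.2 0.2
   vertex 3.8 4.4 0.4
   vertex 2.6 5.4 4.0
  endloop
 endfacet
 facet normal -0.734 -0.193 -0.651
  outer loop
   vertex 4.0 4.2 0.2
   vertex 5.0 0.4 0.2
   vertex 2.4 2.2 2.6
  endloop
 endfacet
 facet normal -0.766 -0.139 -0.627
  outer loop
   vertex 4.0 4.2 0.2
   vertex 2.4 2.2 2.6
   vertex 3.8 4.4 0.4
  endloop
 endfacet
 facet normal -0.889 -0.048 -0.455
  outer loop
   vertex 2.2 4.0 2.8
   vertex 2.4 2.2 2.6
   vertex 0.8 3.4 5.6
  endloop
 endfacet
 facet normal -0.829 -0.030 -0.558
  outer loop
   vertex 2.2 4.0 2.8
   vertex 3.8 4.4 0.4
   vertex 2.4 2.2 2.6
  endloop
 endfacet
 facet normal -0.884 0.264 -0.385
  outer loop
   vertex 2.2 4.0 2.8
   vertex 0.8 3.4 5.6
   vertex 1.6 5.2 5.0
  endloop
 endfacet
 facet normal -0.782 0.432 -0.449
  outer loop
   vertex 2.2 4.0 2.8
   vertex 1.6 5.2 5.0
   vertex 3.8 4.4 0.4
  endloop
 endfacet
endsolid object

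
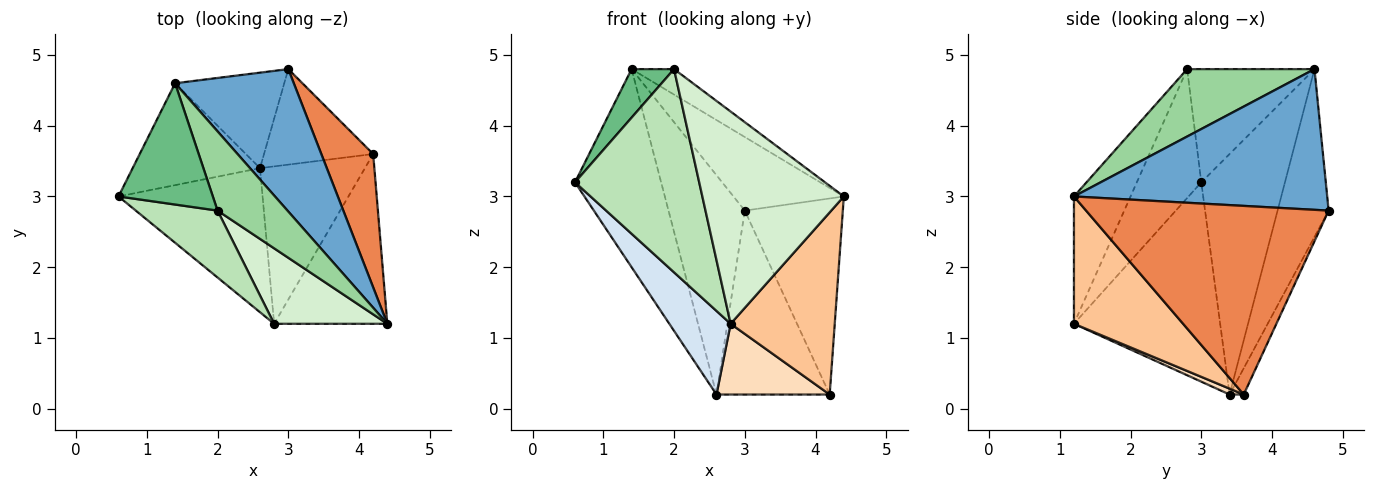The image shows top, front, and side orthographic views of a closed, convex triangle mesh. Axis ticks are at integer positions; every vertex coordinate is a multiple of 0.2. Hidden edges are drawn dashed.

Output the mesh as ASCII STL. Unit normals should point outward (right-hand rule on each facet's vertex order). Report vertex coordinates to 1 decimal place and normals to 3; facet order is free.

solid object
 facet normal 0.725 0.316 0.612
  outer loop
   vertex 1.4 4.6 4.8
   vertex 4.4 1.2 3.0
   vertex 3.0 4.8 2.8
  endloop
 endfacet
 facet normal -0.654 0.673 -0.346
  outer loop
   vertex 1.4 4.6 4.8
   vertex 2.6 3.4 0.2
   vertex 0.6 3.0 3.2
  endloop
 endfacet
 facet normal -0.523 0.781 -0.340
  outer loop
   vertex 1.4 4.6 4.8
   vertex 3.0 4.8 2.8
   vertex 2.6 3.4 0.2
  endloop
 endfacet
 facet normal -0.767 -0.322 -0.555
  outer loop
   vertex 2.8 1.2 1.2
   vertex 0.6 3.0 3.2
   vertex 2.6 3.4 0.2
  endloop
 endfacet
 facet normal 0.898 0.363 0.247
  outer loop
   vertex 4.2 3.6 0.2
   vertex 3.0 4.8 2.8
   vertex 4.4 1.2 3.0
  endloop
 endfacet
 facet normal -0.110 0.882 -0.458
  outer loop
   vertex 4.2 3.6 0.2
   vertex 2.6 3.4 0.2
   vertex 3.0 4.8 2.8
  endloop
 endfacet
 facet normal 0.609 -0.580 -0.541
  outer loop
   vertex 4.2 3.6 0.2
   vertex 4.4 1.2 3.0
   vertex 2.8 1.2 1.2
  endloop
 endfacet
 facet normal 0.051 -0.409 -0.911
  outer loop
   vertex 4.2 3.6 0.2
   vertex 2.8 1.2 1.2
   vertex 2.6 3.4 0.2
  endloop
 endfacet
 facet normal -0.744 -0.248 0.620
  outer loop
   vertex 2.0 2.8 4.8
   vertex 1.4 4.6 4.8
   vertex 0.6 3.0 3.2
  endloop
 endfacet
 facet normal 0.676 0.225 0.701
  outer loop
   vertex 2.0 2.8 4.8
   vertex 4.4 1.2 3.0
   vertex 1.4 4.6 4.8
  endloop
 endfacet
 facet normal -0.442 -0.852 0.280
  outer loop
   vertex 2.0 2.8 4.8
   vertex 0.6 3.0 3.2
   vertex 2.8 1.2 1.2
  endloop
 endfacet
 facet normal -0.353 -0.882 0.313
  outer loop
   vertex 2.0 2.8 4.8
   vertex 2.8 1.2 1.2
   vertex 4.4 1.2 3.0
  endloop
 endfacet
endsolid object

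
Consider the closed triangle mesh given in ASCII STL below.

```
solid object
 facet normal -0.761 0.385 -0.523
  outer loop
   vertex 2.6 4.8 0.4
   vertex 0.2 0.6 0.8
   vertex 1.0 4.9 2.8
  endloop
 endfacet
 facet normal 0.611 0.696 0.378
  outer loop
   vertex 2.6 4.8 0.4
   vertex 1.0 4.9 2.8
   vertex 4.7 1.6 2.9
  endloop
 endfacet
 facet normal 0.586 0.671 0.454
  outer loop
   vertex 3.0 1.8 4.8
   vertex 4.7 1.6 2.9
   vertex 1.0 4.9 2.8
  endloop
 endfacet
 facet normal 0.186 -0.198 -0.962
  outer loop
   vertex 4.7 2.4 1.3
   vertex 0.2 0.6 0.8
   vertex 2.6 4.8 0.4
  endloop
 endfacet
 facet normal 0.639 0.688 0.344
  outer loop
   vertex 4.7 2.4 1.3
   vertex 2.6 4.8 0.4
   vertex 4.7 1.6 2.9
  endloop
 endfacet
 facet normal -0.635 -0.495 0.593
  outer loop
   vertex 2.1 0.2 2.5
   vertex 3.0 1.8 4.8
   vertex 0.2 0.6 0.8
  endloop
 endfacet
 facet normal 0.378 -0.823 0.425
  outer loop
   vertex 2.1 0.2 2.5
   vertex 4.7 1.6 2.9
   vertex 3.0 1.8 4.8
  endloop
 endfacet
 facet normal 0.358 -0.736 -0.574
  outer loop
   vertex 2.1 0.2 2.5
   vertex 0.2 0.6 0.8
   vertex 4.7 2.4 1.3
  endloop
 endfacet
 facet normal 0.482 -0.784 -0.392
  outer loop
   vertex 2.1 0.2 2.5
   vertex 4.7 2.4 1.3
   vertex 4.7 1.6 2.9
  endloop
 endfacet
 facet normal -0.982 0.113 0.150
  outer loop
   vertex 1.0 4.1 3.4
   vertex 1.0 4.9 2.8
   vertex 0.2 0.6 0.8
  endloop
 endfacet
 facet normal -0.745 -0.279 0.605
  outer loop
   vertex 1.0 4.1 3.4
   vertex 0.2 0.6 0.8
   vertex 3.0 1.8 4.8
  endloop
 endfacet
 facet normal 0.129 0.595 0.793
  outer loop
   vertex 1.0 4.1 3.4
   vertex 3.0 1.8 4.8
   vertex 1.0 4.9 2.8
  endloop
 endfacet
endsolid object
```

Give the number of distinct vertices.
8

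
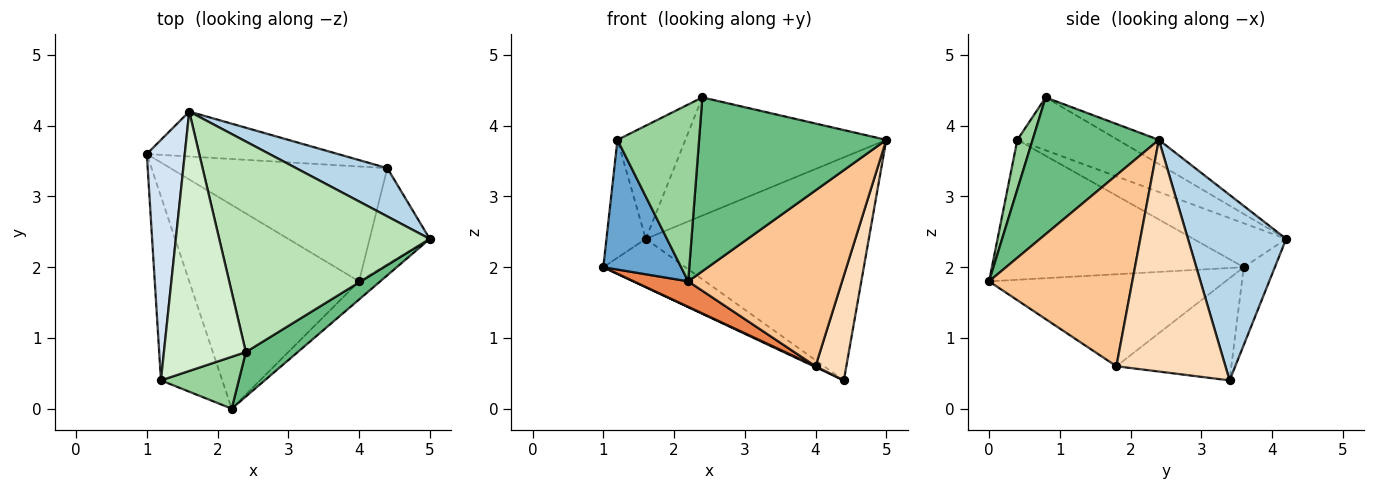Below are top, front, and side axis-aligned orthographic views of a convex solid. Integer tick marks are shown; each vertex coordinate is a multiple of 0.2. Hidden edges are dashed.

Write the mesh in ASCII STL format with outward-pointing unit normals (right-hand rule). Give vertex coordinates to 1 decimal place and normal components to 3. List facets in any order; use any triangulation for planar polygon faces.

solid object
 facet normal -0.881 -0.272 -0.386
  outer loop
   vertex 1.2 0.4 3.8
   vertex 1.0 3.6 2.0
   vertex 2.2 0.0 1.8
  endloop
 endfacet
 facet normal -0.267 0.705 -0.657
  outer loop
   vertex 1.6 4.2 2.4
   vertex 4.4 3.4 0.4
   vertex 1.0 3.6 2.0
  endloop
 endfacet
 facet normal 0.395 0.898 0.194
  outer loop
   vertex 1.6 4.2 2.4
   vertex 5.0 2.4 3.8
   vertex 4.4 3.4 0.4
  endloop
 endfacet
 facet normal -0.720 0.305 0.623
  outer loop
   vertex 1.6 4.2 2.4
   vertex 1.0 3.6 2.0
   vertex 1.2 0.4 3.8
  endloop
 endfacet
 facet normal -0.473 -0.109 -0.874
  outer loop
   vertex 4.0 1.8 0.6
   vertex 2.2 0.0 1.8
   vertex 1.0 3.6 2.0
  endloop
 endfacet
 facet normal -0.426 -0.007 -0.905
  outer loop
   vertex 4.0 1.8 0.6
   vertex 1.0 3.6 2.0
   vertex 4.4 3.4 0.4
  endloop
 endfacet
 facet normal 0.679 -0.730 -0.075
  outer loop
   vertex 4.0 1.8 0.6
   vertex 5.0 2.4 3.8
   vertex 2.2 0.0 1.8
  endloop
 endfacet
 facet normal 0.934 -0.264 -0.242
  outer loop
   vertex 4.0 1.8 0.6
   vertex 4.4 3.4 0.4
   vertex 5.0 2.4 3.8
  endloop
 endfacet
 facet normal 0.547 -0.811 0.207
  outer loop
   vertex 2.4 0.8 4.4
   vertex 2.2 0.0 1.8
   vertex 5.0 2.4 3.8
  endloop
 endfacet
 facet normal 0.176 -0.945 0.277
  outer loop
   vertex 2.4 0.8 4.4
   vertex 1.2 0.4 3.8
   vertex 2.2 0.0 1.8
  endloop
 endfacet
 facet normal -0.099 0.487 0.868
  outer loop
   vertex 2.4 0.8 4.4
   vertex 5.0 2.4 3.8
   vertex 1.6 4.2 2.4
  endloop
 endfacet
 facet normal -0.509 0.344 0.789
  outer loop
   vertex 2.4 0.8 4.4
   vertex 1.6 4.2 2.4
   vertex 1.2 0.4 3.8
  endloop
 endfacet
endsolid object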